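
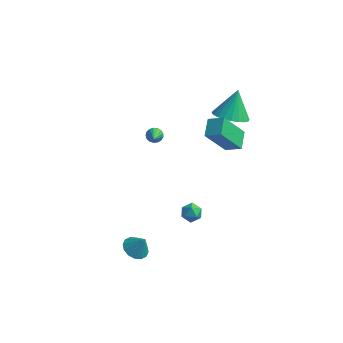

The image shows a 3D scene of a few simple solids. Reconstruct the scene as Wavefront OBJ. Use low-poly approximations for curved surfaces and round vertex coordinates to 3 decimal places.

v -2.057 -3.805 -4.341
v -1.416 -3.55 -4.706
v -1.523 -3.715 -3.339
v -1.628 -3.217 -4.623
v -1.955 -3.041 -4.464
v -2.31 -3.07 -4.273
v -2.596 -3.296 -4.1
v -2.739 -3.658 -3.992
v -2.698 -4.059 -3.977
v -2.486 -4.393 -4.06
v -2.159 -4.568 -4.219
v -1.805 -4.54 -4.41
v -1.518 -4.314 -4.583
v -1.376 -3.952 -4.691
v -4.17 3.978 -2.544
v -3.893 3.793 -2.93
v -3.81 3.002 -1.816
v -3.738 3.939 -2.811
v -3.681 4.094 -2.631
v -3.737 4.223 -2.431
v -3.892 4.295 -2.257
v -4.111 4.295 -2.148
v -4.343 4.222 -2.131
v -4.536 4.094 -2.208
v -4.645 3.939 -2.362
v -4.645 3.793 -2.557
v -4.537 3.689 -2.75
v -4.344 3.652 -2.895
v -4.112 3.69 -2.96
v 0.144 -1.967 -1.554
v 0.759 -1.783 -1.551
v 0.421 -2.897 -1.189
v 1.036 -2.713 -1.186
v 0.621 -2.453 -0.771
v 0.45 -1.878 -0.997
v 0.73 -2.802 -1.743
v 0.559 -2.227 -1.969
v 1.121 -2.299 -1.668
v 1.053 -2.083 -1.067
v 0.127 -2.597 -1.673
v 0.059 -2.381 -1.072
v 0.653 3.259 1.915
v 1.602 2.847 2.144
v 0.707 4.221 3.425
v 1.71 3.182 1.926
v 1.656 3.529 1.707
v 1.45 3.835 1.52
v 1.123 4.053 1.393
v 0.724 4.15 1.345
v 0.314 4.112 1.385
v -0.045 3.944 1.505
v -0.297 3.672 1.687
v -0.405 3.337 1.905
v -0.351 2.99 2.123
v -0.145 2.684 2.311
v 0.182 2.466 2.438
v 0.581 2.369 2.485
v 0.991 2.407 2.446
v 1.35 2.575 2.326
v 1.371 0.573 1.758
v 0.496 -0.271 3.543
v 1.144 1.622 2.142
v 0.268 0.778 3.927
v 2.272 0.602 2.213
v 1.396 -0.242 3.998
v 2.044 1.651 2.597
v 1.169 0.807 4.382
f 2 1 4
f 2 4 3
f 4 1 5
f 4 5 3
f 5 1 6
f 5 6 3
f 6 1 7
f 6 7 3
f 7 1 8
f 7 8 3
f 8 1 9
f 8 9 3
f 9 1 10
f 9 10 3
f 10 1 11
f 10 11 3
f 11 1 12
f 11 12 3
f 12 1 13
f 12 13 3
f 13 1 14
f 13 14 3
f 14 1 2
f 14 2 3
f 16 15 18
f 16 18 17
f 18 15 19
f 18 19 17
f 19 15 20
f 19 20 17
f 20 15 21
f 20 21 17
f 21 15 22
f 21 22 17
f 22 15 23
f 22 23 17
f 23 15 24
f 23 24 17
f 24 15 25
f 24 25 17
f 25 15 26
f 25 26 17
f 26 15 27
f 26 27 17
f 27 15 28
f 27 28 17
f 28 15 29
f 28 29 17
f 29 15 16
f 29 16 17
f 30 41 35
f 30 35 31
f 30 31 37
f 30 37 40
f 30 40 41
f 31 35 39
f 35 41 34
f 41 40 32
f 40 37 36
f 37 31 38
f 33 39 34
f 33 34 32
f 33 32 36
f 33 36 38
f 33 38 39
f 34 39 35
f 32 34 41
f 36 32 40
f 38 36 37
f 39 38 31
f 43 42 45
f 43 45 44
f 45 42 46
f 45 46 44
f 46 42 47
f 46 47 44
f 47 42 48
f 47 48 44
f 48 42 49
f 48 49 44
f 49 42 50
f 49 50 44
f 50 42 51
f 50 51 44
f 51 42 52
f 51 52 44
f 52 42 53
f 52 53 44
f 53 42 54
f 53 54 44
f 54 42 55
f 54 55 44
f 55 42 56
f 55 56 44
f 56 42 57
f 56 57 44
f 57 42 58
f 57 58 44
f 58 42 59
f 58 59 44
f 59 42 43
f 59 43 44
f 61 63 60
f 64 61 60
f 60 63 62
f 62 64 60
f 61 67 63
f 65 61 64
f 65 67 61
f 63 67 62
f 66 64 62
f 62 67 66
f 66 65 64
f 67 65 66



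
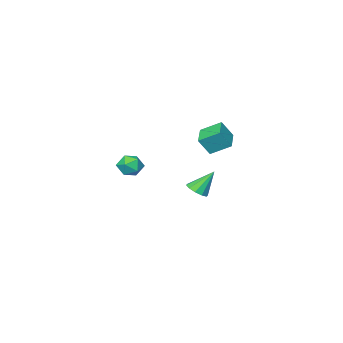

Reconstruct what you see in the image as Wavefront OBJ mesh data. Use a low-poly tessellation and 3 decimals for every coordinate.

v -2.708 -2.609 -0.292
v -2.197 -2.849 0.594
v -3.348 -1.821 0.292
v -2.836 -2.062 1.177
v -1.884 -1.758 -0.537
v -1.372 -1.999 0.348
v -2.523 -0.971 0.046
v -2.012 -1.211 0.932
v -0.305 -0.787 -2.134
v 0.099 -1.067 -1.79
v -0.995 -0.393 -1.006
v 0.214 -0.718 -1.842
v 0.131 -0.396 -2.005
v -0.119 -0.223 -2.217
v -0.44 -0.265 -2.398
v -0.709 -0.507 -2.479
v -0.825 -0.856 -2.427
v -0.741 -1.178 -2.264
v -0.492 -1.351 -2.051
v -0.171 -1.309 -1.87
v 3.788 0.113 0.427
v 4.183 -0.349 0.162
v 3.237 -0.651 0.938
v 3.632 -1.113 0.673
v 3.871 -0.695 1.127
v 4.211 -0.222 0.812
v 3.209 -0.778 0.288
v 3.549 -0.305 -0.027
v 3.824 -0.899 0.076
v 4.233 -0.848 0.595
v 3.187 -0.152 0.505
v 3.596 -0.101 1.024
f 2 4 1
f 5 2 1
f 1 4 3
f 3 5 1
f 2 8 4
f 6 2 5
f 6 8 2
f 4 8 3
f 7 5 3
f 3 8 7
f 7 6 5
f 8 6 7
f 10 9 12
f 10 12 11
f 12 9 13
f 12 13 11
f 13 9 14
f 13 14 11
f 14 9 15
f 14 15 11
f 15 9 16
f 15 16 11
f 16 9 17
f 16 17 11
f 17 9 18
f 17 18 11
f 18 9 19
f 18 19 11
f 19 9 20
f 19 20 11
f 20 9 10
f 20 10 11
f 21 32 26
f 21 26 22
f 21 22 28
f 21 28 31
f 21 31 32
f 22 26 30
f 26 32 25
f 32 31 23
f 31 28 27
f 28 22 29
f 24 30 25
f 24 25 23
f 24 23 27
f 24 27 29
f 24 29 30
f 25 30 26
f 23 25 32
f 27 23 31
f 29 27 28
f 30 29 22



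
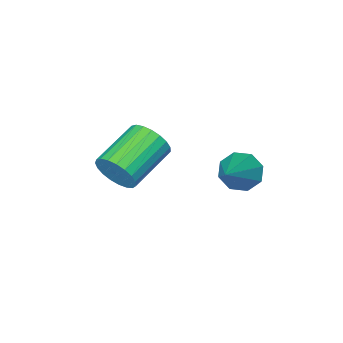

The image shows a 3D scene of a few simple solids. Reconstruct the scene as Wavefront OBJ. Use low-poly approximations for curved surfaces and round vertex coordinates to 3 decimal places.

v 0.031 2.121 0.864
v 0.469 1.756 0.62
v 1.069 2.839 1.656
v 0.394 2.148 0.363
v 0.106 2.524 0.399
v -0.225 2.664 0.708
v -0.407 2.485 1.109
v -0.333 2.094 1.366
v -0.045 1.718 1.33
v 0.287 1.578 1.021
v 2.176 -0.442 0.113
v 2.456 -0.696 0.666
v 1.064 -1.112 1.18
v 0.784 -0.858 0.627
v 2.405 -0.433 0.743
v 1.014 -0.849 1.256
v 2.315 -0.172 0.71
v 0.924 -0.587 1.224
v 2.201 0.043 0.574
v 0.81 -0.372 1.088
v 2.082 0.174 0.359
v 0.691 -0.242 0.872
v 1.98 0.198 0.101
v 0.589 -0.217 0.614
v 1.911 0.112 -0.155
v 0.52 -0.304 0.359
v 1.888 -0.07 -0.364
v 0.497 -0.486 0.149
v 1.915 -0.317 -0.491
v 0.524 -0.732 0.022
v 1.987 -0.585 -0.514
v 0.596 -1.001 -0
v 2.091 -0.829 -0.428
v 0.7 -1.244 0.086
v 2.21 -1.005 -0.248
v 0.819 -1.421 0.265
v 2.323 -1.085 -0.006
v 0.932 -1.5 0.507
v 2.411 -1.053 0.257
v 1.02 -1.469 0.77
v 2.458 -0.916 0.494
v 1.067 -1.331 1.008
f 2 1 4
f 2 4 3
f 4 1 5
f 4 5 3
f 5 1 6
f 5 6 3
f 6 1 7
f 6 7 3
f 7 1 8
f 7 8 3
f 8 1 9
f 8 9 3
f 9 1 10
f 9 10 3
f 10 1 2
f 10 2 3
f 12 11 15
f 12 15 13
f 13 15 16
f 13 16 14
f 15 11 17
f 15 17 16
f 16 17 18
f 16 18 14
f 17 11 19
f 17 19 18
f 18 19 20
f 18 20 14
f 19 11 21
f 19 21 20
f 20 21 22
f 20 22 14
f 21 11 23
f 21 23 22
f 22 23 24
f 22 24 14
f 23 11 25
f 23 25 24
f 24 25 26
f 24 26 14
f 25 11 27
f 25 27 26
f 26 27 28
f 26 28 14
f 27 11 29
f 27 29 28
f 28 29 30
f 28 30 14
f 29 11 31
f 29 31 30
f 30 31 32
f 30 32 14
f 31 11 33
f 31 33 32
f 32 33 34
f 32 34 14
f 33 11 35
f 33 35 34
f 34 35 36
f 34 36 14
f 35 11 37
f 35 37 36
f 36 37 38
f 36 38 14
f 37 11 39
f 37 39 38
f 38 39 40
f 38 40 14
f 39 11 41
f 39 41 40
f 40 41 42
f 40 42 14
f 41 11 12
f 41 12 42
f 42 12 13
f 42 13 14



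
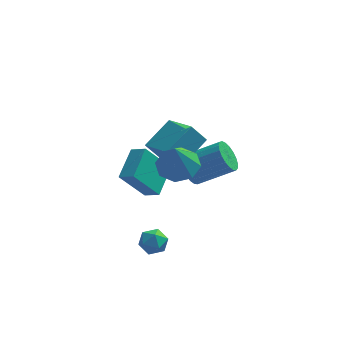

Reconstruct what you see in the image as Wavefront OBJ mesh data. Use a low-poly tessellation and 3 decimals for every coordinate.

v 1.25 2.543 -1.437
v 1.704 2.376 -2.183
v 3.485 2.43 -1.11
v 3.03 2.597 -0.363
v 1.692 2.746 -2.182
v 3.473 2.8 -1.108
v 1.604 3.081 -2.051
v 3.385 3.134 -0.978
v 1.454 3.323 -1.814
v 3.235 3.376 -0.741
v 1.269 3.43 -1.513
v 3.05 3.483 -0.439
v 1.08 3.384 -1.197
v 2.861 3.437 -0.124
v 0.921 3.192 -0.924
v 2.702 3.246 0.15
v 0.819 2.888 -0.739
v 2.599 2.942 0.335
v 0.791 2.525 -0.674
v 2.572 2.578 0.399
v 0.842 2.165 -0.742
v 2.623 2.218 0.332
v 0.964 1.87 -0.929
v 2.745 1.923 0.144
v 1.135 1.692 -1.205
v 2.916 1.745 -0.131
v 1.326 1.661 -1.52
v 3.107 1.714 -0.447
v 1.504 1.782 -1.821
v 3.285 1.835 -0.748
v 1.638 2.035 -2.056
v 3.419 2.089 -0.982
v -0.372 -1.758 -2.566
v 0.353 -1.877 -2.699
v -0.493 -2.903 -2.201
v 0.232 -3.022 -2.334
v 0.024 -2.578 -1.772
v 0.099 -1.87 -1.997
v -0.239 -2.91 -2.903
v -0.164 -2.202 -3.128
v 0.435 -2.589 -2.907
v 0.597 -2.384 -2.208
v -0.737 -2.396 -2.692
v -0.575 -2.191 -1.993
v 1.016 -2.062 2.737
v 1.792 -1.477 3.047
v 0.904 -2.818 4.443
v 1.098 -1.134 3.153
v 0.357 -1.335 3.016
v 0.001 -1.962 2.715
v 0.24 -2.647 2.427
v 0.934 -2.989 2.32
v 1.675 -2.788 2.458
v 2.031 -2.162 2.759
v -1.96 1.269 -1.097
v -1.251 0.891 -0.691
v -1.525 2.851 -0.381
v -0.816 2.473 0.025
v -0.804 1.687 -2.725
v -0.095 1.309 -2.319
v -0.369 3.269 -2.009
v 0.34 2.891 -1.603
v -0.768 1.716 0.896
v 0.346 0.32 1.603
v 0.248 2.96 1.752
v 1.362 1.564 2.458
v -0.062 1.796 -0.058
v 1.052 0.4 0.648
v 0.954 3.04 0.797
v 2.068 1.644 1.504
f 2 1 5
f 2 5 3
f 3 5 6
f 3 6 4
f 5 1 7
f 5 7 6
f 6 7 8
f 6 8 4
f 7 1 9
f 7 9 8
f 8 9 10
f 8 10 4
f 9 1 11
f 9 11 10
f 10 11 12
f 10 12 4
f 11 1 13
f 11 13 12
f 12 13 14
f 12 14 4
f 13 1 15
f 13 15 14
f 14 15 16
f 14 16 4
f 15 1 17
f 15 17 16
f 16 17 18
f 16 18 4
f 17 1 19
f 17 19 18
f 18 19 20
f 18 20 4
f 19 1 21
f 19 21 20
f 20 21 22
f 20 22 4
f 21 1 23
f 21 23 22
f 22 23 24
f 22 24 4
f 23 1 25
f 23 25 24
f 24 25 26
f 24 26 4
f 25 1 27
f 25 27 26
f 26 27 28
f 26 28 4
f 27 1 29
f 27 29 28
f 28 29 30
f 28 30 4
f 29 1 31
f 29 31 30
f 30 31 32
f 30 32 4
f 31 1 2
f 31 2 32
f 32 2 3
f 32 3 4
f 33 44 38
f 33 38 34
f 33 34 40
f 33 40 43
f 33 43 44
f 34 38 42
f 38 44 37
f 44 43 35
f 43 40 39
f 40 34 41
f 36 42 37
f 36 37 35
f 36 35 39
f 36 39 41
f 36 41 42
f 37 42 38
f 35 37 44
f 39 35 43
f 41 39 40
f 42 41 34
f 46 45 48
f 46 48 47
f 48 45 49
f 48 49 47
f 49 45 50
f 49 50 47
f 50 45 51
f 50 51 47
f 51 45 52
f 51 52 47
f 52 45 53
f 52 53 47
f 53 45 54
f 53 54 47
f 54 45 46
f 54 46 47
f 56 58 55
f 59 56 55
f 55 58 57
f 57 59 55
f 56 62 58
f 60 56 59
f 60 62 56
f 58 62 57
f 61 59 57
f 57 62 61
f 61 60 59
f 62 60 61
f 64 66 63
f 67 64 63
f 63 66 65
f 65 67 63
f 64 70 66
f 68 64 67
f 68 70 64
f 66 70 65
f 69 67 65
f 65 70 69
f 69 68 67
f 70 68 69



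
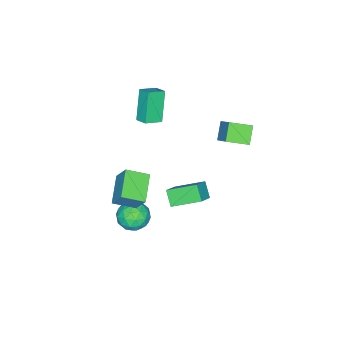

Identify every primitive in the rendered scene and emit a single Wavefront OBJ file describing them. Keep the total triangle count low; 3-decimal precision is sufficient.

v 1.459 -0.823 -2.85
v 2.057 -0.242 -2.319
v 2.723 -1.658 -3.361
v 3.321 -1.077 -2.83
v 2.707 -1.702 -2.374
v 1.925 -1.187 -2.058
v 2.855 -0.713 -3.622
v 2.073 -0.198 -3.306
v 2.919 -0.174 -2.796
v 2.828 -0.786 -2.025
v 1.952 -1.114 -3.655
v 1.861 -1.726 -2.884
v 1.647 -0.46 -2.539
v 3.133 -1.44 -3.141
v 2.772 -1.808 -2.872
v 3.124 -1.467 -2.56
v 1.57 -1.015 -2.386
v 1.921 -0.673 -2.074
v 2.303 -1.531 -2.106
v 2.859 -1.227 -3.606
v 3.21 -0.885 -3.294
v 1.656 -0.433 -3.12
v 2.008 -0.092 -2.808
v 2.477 -0.369 -3.574
v 2.505 -0.078 -2.508
v 3.249 -0.569 -2.809
v 2.974 -0.355 -3.274
v 2.515 -0.052 -3.088
v 2.452 -0.437 -2.054
v 3.195 -0.928 -2.355
v 2.834 -1.295 -2.087
v 2.375 -0.992 -1.901
v 2.959 -0.397 -2.335
v 1.585 -0.972 -3.325
v 2.328 -1.463 -3.626
v 2.405 -0.908 -3.779
v 1.946 -0.605 -3.593
v 1.531 -1.331 -2.871
v 2.275 -1.822 -3.172
v 2.265 -1.848 -2.592
v 1.806 -1.545 -2.406
v 1.821 -1.503 -3.345
v 1.959 1.429 0.99
v 1.252 2.844 1.715
v 2.391 2.007 0.283
v 1.684 3.422 1.008
v 2.936 1.558 1.692
v 2.229 2.973 2.417
v 3.368 2.136 0.985
v 2.661 3.551 1.71
v 3.131 -1.448 1.247
v 3.333 -0.692 2.492
v 2.398 -0.441 0.754
v 2.601 0.315 1.999
v 4.559 -0.735 0.581
v 4.762 0.021 1.826
v 3.827 0.272 0.088
v 4.029 1.028 1.333
v -2.519 1.157 0.962
v -3.339 0.834 1.776
v -3.29 2.175 0.589
v -4.11 1.852 1.404
v -1.75 2.168 2.136
v -2.57 1.845 2.951
v -2.521 3.186 1.764
v -3.341 2.863 2.578
v -0.864 -2.732 4.72
v -0.637 -2.001 5.041
v -1.765 -2.281 4.331
v -1.538 -1.55 4.653
v 0.078 -2.29 3.047
v 0.305 -1.559 3.369
v -0.823 -1.839 2.659
v -0.596 -1.108 2.98
f 1 38 17
f 38 12 41
f 17 41 6
f 38 41 17
f 1 17 13
f 17 6 18
f 13 18 2
f 17 18 13
f 1 13 22
f 13 2 23
f 22 23 8
f 13 23 22
f 1 22 34
f 22 8 37
f 34 37 11
f 22 37 34
f 1 34 38
f 34 11 42
f 38 42 12
f 34 42 38
f 2 18 29
f 18 6 32
f 29 32 10
f 18 32 29
f 6 41 19
f 41 12 40
f 19 40 5
f 41 40 19
f 12 42 39
f 42 11 35
f 39 35 3
f 42 35 39
f 11 37 36
f 37 8 24
f 36 24 7
f 37 24 36
f 8 23 28
f 23 2 25
f 28 25 9
f 23 25 28
f 4 30 16
f 30 10 31
f 16 31 5
f 30 31 16
f 4 16 14
f 16 5 15
f 14 15 3
f 16 15 14
f 4 14 21
f 14 3 20
f 21 20 7
f 14 20 21
f 4 21 26
f 21 7 27
f 26 27 9
f 21 27 26
f 4 26 30
f 26 9 33
f 30 33 10
f 26 33 30
f 5 31 19
f 31 10 32
f 19 32 6
f 31 32 19
f 3 15 39
f 15 5 40
f 39 40 12
f 15 40 39
f 7 20 36
f 20 3 35
f 36 35 11
f 20 35 36
f 9 27 28
f 27 7 24
f 28 24 8
f 27 24 28
f 10 33 29
f 33 9 25
f 29 25 2
f 33 25 29
f 44 46 43
f 47 44 43
f 43 46 45
f 45 47 43
f 44 50 46
f 48 44 47
f 48 50 44
f 46 50 45
f 49 47 45
f 45 50 49
f 49 48 47
f 50 48 49
f 52 54 51
f 55 52 51
f 51 54 53
f 53 55 51
f 52 58 54
f 56 52 55
f 56 58 52
f 54 58 53
f 57 55 53
f 53 58 57
f 57 56 55
f 58 56 57
f 60 62 59
f 63 60 59
f 59 62 61
f 61 63 59
f 60 66 62
f 64 60 63
f 64 66 60
f 62 66 61
f 65 63 61
f 61 66 65
f 65 64 63
f 66 64 65
f 68 70 67
f 71 68 67
f 67 70 69
f 69 71 67
f 68 74 70
f 72 68 71
f 72 74 68
f 70 74 69
f 73 71 69
f 69 74 73
f 73 72 71
f 74 72 73



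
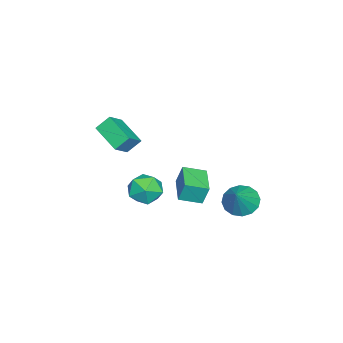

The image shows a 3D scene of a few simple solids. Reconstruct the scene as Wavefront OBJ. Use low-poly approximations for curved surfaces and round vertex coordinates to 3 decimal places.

v 1.024 3.32 -3.152
v 1.806 3.081 -3.858
v 2.316 3.4 -1.748
v 1.774 3.639 -3.861
v 1.541 4.112 -3.673
v 1.17 4.372 -3.347
v 0.759 4.35 -2.968
v 0.42 4.052 -2.638
v 0.242 3.558 -2.447
v 0.274 3 -2.444
v 0.507 2.528 -2.631
v 0.879 2.267 -2.958
v 1.289 2.289 -3.337
v 1.629 2.587 -3.666
v 1.361 -0.348 -2.144
v 1.315 0.028 -0.921
v 0.82 0.87 -2.538
v 0.773 1.246 -1.316
v 3.147 0.394 -2.304
v 3.1 0.77 -1.082
v 2.605 1.612 -2.699
v 2.559 1.988 -1.476
v 1.517 -2.291 0.833
v 0.477 -3.821 1.592
v 2.563 -2.598 1.646
v 1.523 -4.128 2.405
v 1.937 -2.972 0.035
v 0.897 -4.502 0.794
v 2.983 -3.279 0.848
v 1.943 -4.809 1.607
v 2.014 -0.863 -2.777
v 2.776 -1.621 -2.323
v 0.944 -2.299 -3.377
v 1.706 -3.057 -2.923
v 1.055 -2.391 -2.219
v 1.717 -1.504 -1.848
v 2.003 -2.416 -3.852
v 2.665 -1.529 -3.481
v 2.77 -2.581 -2.987
v 2.183 -2.566 -1.978
v 1.537 -1.354 -3.722
v 0.95 -1.339 -2.713
f 2 1 4
f 2 4 3
f 4 1 5
f 4 5 3
f 5 1 6
f 5 6 3
f 6 1 7
f 6 7 3
f 7 1 8
f 7 8 3
f 8 1 9
f 8 9 3
f 9 1 10
f 9 10 3
f 10 1 11
f 10 11 3
f 11 1 12
f 11 12 3
f 12 1 13
f 12 13 3
f 13 1 14
f 13 14 3
f 14 1 2
f 14 2 3
f 16 18 15
f 19 16 15
f 15 18 17
f 17 19 15
f 16 22 18
f 20 16 19
f 20 22 16
f 18 22 17
f 21 19 17
f 17 22 21
f 21 20 19
f 22 20 21
f 24 26 23
f 27 24 23
f 23 26 25
f 25 27 23
f 24 30 26
f 28 24 27
f 28 30 24
f 26 30 25
f 29 27 25
f 25 30 29
f 29 28 27
f 30 28 29
f 31 42 36
f 31 36 32
f 31 32 38
f 31 38 41
f 31 41 42
f 32 36 40
f 36 42 35
f 42 41 33
f 41 38 37
f 38 32 39
f 34 40 35
f 34 35 33
f 34 33 37
f 34 37 39
f 34 39 40
f 35 40 36
f 33 35 42
f 37 33 41
f 39 37 38
f 40 39 32



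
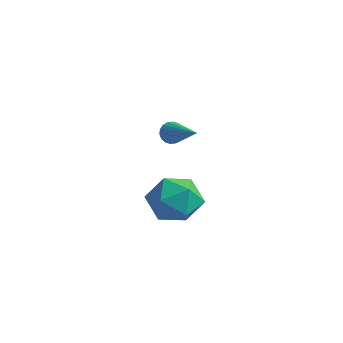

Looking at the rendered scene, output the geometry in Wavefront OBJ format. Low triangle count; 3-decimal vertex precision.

v -4.118 3.222 1.271
v -3.848 3.472 0.81
v -2.242 2.778 2.129
v -3.877 3.673 0.977
v -3.953 3.784 1.202
v -4.062 3.784 1.441
v -4.183 3.673 1.646
v -4.29 3.472 1.777
v -4.363 3.222 1.808
v -4.388 2.972 1.732
v -4.359 2.771 1.565
v -4.283 2.66 1.34
v -4.173 2.66 1.101
v -4.053 2.771 0.896
v -3.946 2.972 0.765
v -3.873 3.222 0.734
v 0.957 -0.936 2.194
v 1.851 -1.102 1.381
v 0.089 -2.598 1.579
v 0.983 -2.764 0.766
v 1.213 -2.878 1.959
v 1.75 -1.851 2.339
v 0.19 -1.849 0.621
v 0.727 -0.822 1.001
v 1.377 -1.667 0.409
v 2.01 -2.303 1.236
v -0.07 -1.397 1.724
v 0.563 -2.033 2.551
f 2 1 4
f 2 4 3
f 4 1 5
f 4 5 3
f 5 1 6
f 5 6 3
f 6 1 7
f 6 7 3
f 7 1 8
f 7 8 3
f 8 1 9
f 8 9 3
f 9 1 10
f 9 10 3
f 10 1 11
f 10 11 3
f 11 1 12
f 11 12 3
f 12 1 13
f 12 13 3
f 13 1 14
f 13 14 3
f 14 1 15
f 14 15 3
f 15 1 16
f 15 16 3
f 16 1 2
f 16 2 3
f 17 28 22
f 17 22 18
f 17 18 24
f 17 24 27
f 17 27 28
f 18 22 26
f 22 28 21
f 28 27 19
f 27 24 23
f 24 18 25
f 20 26 21
f 20 21 19
f 20 19 23
f 20 23 25
f 20 25 26
f 21 26 22
f 19 21 28
f 23 19 27
f 25 23 24
f 26 25 18



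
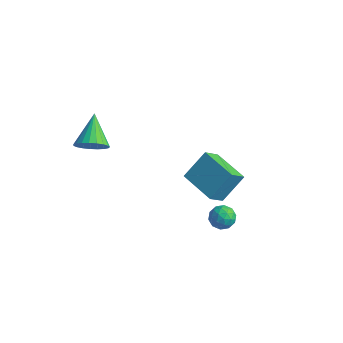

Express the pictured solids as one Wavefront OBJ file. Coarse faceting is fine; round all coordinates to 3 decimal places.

v -0.652 -4.095 2.194
v -0.154 -3.586 1.901
v -1.368 -2.905 3.046
v -0.392 -3.576 1.687
v -0.675 -3.657 1.561
v -0.954 -3.813 1.545
v -1.181 -4.018 1.64
v -1.316 -4.236 1.831
v -1.336 -4.43 2.085
v -1.238 -4.566 2.358
v -1.039 -4.621 2.602
v -0.772 -4.585 2.776
v -0.485 -4.464 2.849
v -0.226 -4.279 2.809
v -0.041 -4.063 2.662
v 0.038 -3.852 2.435
v -0.002 -3.683 2.165
v 1.052 1.234 -3.979
v 0.918 0.417 -3.152
v 1.466 2.299 -2.86
v 1.332 1.483 -2.033
v 2.788 0.757 -4.167
v 2.654 -0.059 -3.34
v 3.202 1.823 -3.048
v 3.068 1.006 -2.221
v 3.578 -0.71 -2.637
v 4.133 -0.508 -2.886
v 3.847 -1.692 -2.834
v 4.402 -1.49 -3.083
v 4.295 -1.437 -2.453
v 4.128 -0.83 -2.331
v 3.852 -1.37 -3.389
v 3.685 -0.763 -3.267
v 4.303 -0.916 -3.35
v 4.576 -0.957 -2.772
v 3.404 -1.243 -2.948
v 3.677 -1.284 -2.37
v 3.832 -0.522 -2.744
v 4.148 -1.678 -2.976
v 4.085 -1.646 -2.606
v 4.412 -1.527 -2.752
v 3.829 -0.712 -2.418
v 4.156 -0.593 -2.564
v 4.25 -1.139 -2.31
v 3.824 -1.607 -3.156
v 4.151 -1.488 -3.302
v 3.568 -0.673 -2.968
v 3.895 -0.554 -3.114
v 3.73 -1.061 -3.41
v 4.258 -0.644 -3.163
v 4.416 -1.221 -3.279
v 4.092 -1.151 -3.459
v 3.995 -0.794 -3.387
v 4.419 -0.668 -2.823
v 4.577 -1.245 -2.939
v 4.514 -1.214 -2.569
v 4.416 -0.857 -2.497
v 4.518 -0.908 -3.096
v 3.403 -0.955 -2.781
v 3.561 -1.532 -2.897
v 3.564 -1.343 -3.223
v 3.466 -0.986 -3.151
v 3.564 -0.979 -2.441
v 3.722 -1.556 -2.557
v 3.985 -1.406 -2.333
v 3.888 -1.049 -2.261
v 3.462 -1.292 -2.624
f 2 1 4
f 2 4 3
f 4 1 5
f 4 5 3
f 5 1 6
f 5 6 3
f 6 1 7
f 6 7 3
f 7 1 8
f 7 8 3
f 8 1 9
f 8 9 3
f 9 1 10
f 9 10 3
f 10 1 11
f 10 11 3
f 11 1 12
f 11 12 3
f 12 1 13
f 12 13 3
f 13 1 14
f 13 14 3
f 14 1 15
f 14 15 3
f 15 1 16
f 15 16 3
f 16 1 17
f 16 17 3
f 17 1 2
f 17 2 3
f 19 21 18
f 22 19 18
f 18 21 20
f 20 22 18
f 19 25 21
f 23 19 22
f 23 25 19
f 21 25 20
f 24 22 20
f 20 25 24
f 24 23 22
f 25 23 24
f 26 63 42
f 63 37 66
f 42 66 31
f 63 66 42
f 26 42 38
f 42 31 43
f 38 43 27
f 42 43 38
f 26 38 47
f 38 27 48
f 47 48 33
f 38 48 47
f 26 47 59
f 47 33 62
f 59 62 36
f 47 62 59
f 26 59 63
f 59 36 67
f 63 67 37
f 59 67 63
f 27 43 54
f 43 31 57
f 54 57 35
f 43 57 54
f 31 66 44
f 66 37 65
f 44 65 30
f 66 65 44
f 37 67 64
f 67 36 60
f 64 60 28
f 67 60 64
f 36 62 61
f 62 33 49
f 61 49 32
f 62 49 61
f 33 48 53
f 48 27 50
f 53 50 34
f 48 50 53
f 29 55 41
f 55 35 56
f 41 56 30
f 55 56 41
f 29 41 39
f 41 30 40
f 39 40 28
f 41 40 39
f 29 39 46
f 39 28 45
f 46 45 32
f 39 45 46
f 29 46 51
f 46 32 52
f 51 52 34
f 46 52 51
f 29 51 55
f 51 34 58
f 55 58 35
f 51 58 55
f 30 56 44
f 56 35 57
f 44 57 31
f 56 57 44
f 28 40 64
f 40 30 65
f 64 65 37
f 40 65 64
f 32 45 61
f 45 28 60
f 61 60 36
f 45 60 61
f 34 52 53
f 52 32 49
f 53 49 33
f 52 49 53
f 35 58 54
f 58 34 50
f 54 50 27
f 58 50 54



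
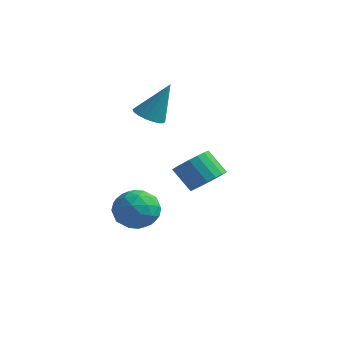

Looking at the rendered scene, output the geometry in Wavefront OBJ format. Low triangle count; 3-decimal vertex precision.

v -4.352 2.726 2.973
v -3.764 3.142 2.604
v -3.648 3.394 4.847
v -4.033 3.381 2.62
v -4.365 3.49 2.706
v -4.695 3.448 2.845
v -4.957 3.263 3.009
v -5.099 2.972 3.167
v -5.094 2.632 3.286
v -4.941 2.31 3.343
v -4.672 2.071 3.327
v -4.339 1.962 3.241
v -4.009 2.004 3.102
v -3.747 2.189 2.937
v -3.605 2.48 2.78
v -3.611 2.82 2.661
v 1.397 -1.03 1.853
v 2.005 -0.648 2.413
v 1.091 -0.648 3.406
v 0.483 -1.03 2.847
v 1.822 -0.327 2.245
v 0.909 -0.328 3.239
v 1.556 -0.146 2
v 0.642 -0.146 2.994
v 1.258 -0.139 1.726
v 0.344 -0.14 2.719
v 0.987 -0.309 1.477
v 0.073 -0.31 2.471
v 0.798 -0.622 1.303
v -0.116 -0.623 2.296
v 0.727 -1.015 1.237
v -0.187 -1.016 2.231
v 0.789 -1.412 1.294
v -0.125 -1.412 2.287
v 0.971 -1.732 1.461
v 0.058 -1.733 2.455
v 1.238 -1.914 1.706
v 0.324 -1.914 2.7
v 1.536 -1.92 1.981
v 0.622 -1.921 2.974
v 1.807 -1.75 2.229
v 0.893 -1.751 3.223
v 1.996 -1.437 2.404
v 1.082 -1.438 3.397
v 2.067 -1.044 2.469
v 1.153 -1.045 3.463
v -3.676 0.523 -1.552
v -2.64 0.823 -1.166
v -3.18 -1.263 -1.494
v -2.144 -0.963 -1.108
v -3.065 -0.829 -0.439
v -3.371 0.275 -0.475
v -2.449 -0.715 -2.185
v -2.755 0.389 -2.221
v -1.881 0.058 -1.558
v -2.262 -0.012 -0.479
v -3.558 -0.428 -2.181
v -3.939 -0.498 -1.102
v -3.202 0.83 -1.364
v -2.618 -1.27 -1.296
v -3.16 -1.191 -0.903
v -2.55 -1.015 -0.676
v -3.631 0.507 -0.958
v -3.022 0.684 -0.731
v -3.272 -0.287 -0.304
v -2.798 -1.124 -1.929
v -2.189 -0.947 -1.702
v -3.27 0.575 -1.984
v -2.66 0.751 -1.757
v -2.548 -0.153 -2.356
v -2.146 0.557 -1.367
v -1.855 -0.493 -1.334
v -2.034 -0.347 -1.966
v -2.214 0.302 -1.987
v -2.37 0.515 -0.733
v -2.078 -0.535 -0.699
v -2.62 -0.456 -0.306
v -2.8 0.193 -0.327
v -1.924 0.066 -0.963
v -3.742 0.095 -1.961
v -3.45 -0.955 -1.927
v -3.02 -0.633 -2.333
v -3.2 0.016 -2.354
v -3.965 0.053 -1.326
v -3.674 -0.997 -1.293
v -3.606 -0.742 -0.673
v -3.786 -0.093 -0.694
v -3.896 -0.506 -1.697
f 2 1 4
f 2 4 3
f 4 1 5
f 4 5 3
f 5 1 6
f 5 6 3
f 6 1 7
f 6 7 3
f 7 1 8
f 7 8 3
f 8 1 9
f 8 9 3
f 9 1 10
f 9 10 3
f 10 1 11
f 10 11 3
f 11 1 12
f 11 12 3
f 12 1 13
f 12 13 3
f 13 1 14
f 13 14 3
f 14 1 15
f 14 15 3
f 15 1 16
f 15 16 3
f 16 1 2
f 16 2 3
f 18 17 21
f 18 21 19
f 19 21 22
f 19 22 20
f 21 17 23
f 21 23 22
f 22 23 24
f 22 24 20
f 23 17 25
f 23 25 24
f 24 25 26
f 24 26 20
f 25 17 27
f 25 27 26
f 26 27 28
f 26 28 20
f 27 17 29
f 27 29 28
f 28 29 30
f 28 30 20
f 29 17 31
f 29 31 30
f 30 31 32
f 30 32 20
f 31 17 33
f 31 33 32
f 32 33 34
f 32 34 20
f 33 17 35
f 33 35 34
f 34 35 36
f 34 36 20
f 35 17 37
f 35 37 36
f 36 37 38
f 36 38 20
f 37 17 39
f 37 39 38
f 38 39 40
f 38 40 20
f 39 17 41
f 39 41 40
f 40 41 42
f 40 42 20
f 41 17 43
f 41 43 42
f 42 43 44
f 42 44 20
f 43 17 45
f 43 45 44
f 44 45 46
f 44 46 20
f 45 17 18
f 45 18 46
f 46 18 19
f 46 19 20
f 47 84 63
f 84 58 87
f 63 87 52
f 84 87 63
f 47 63 59
f 63 52 64
f 59 64 48
f 63 64 59
f 47 59 68
f 59 48 69
f 68 69 54
f 59 69 68
f 47 68 80
f 68 54 83
f 80 83 57
f 68 83 80
f 47 80 84
f 80 57 88
f 84 88 58
f 80 88 84
f 48 64 75
f 64 52 78
f 75 78 56
f 64 78 75
f 52 87 65
f 87 58 86
f 65 86 51
f 87 86 65
f 58 88 85
f 88 57 81
f 85 81 49
f 88 81 85
f 57 83 82
f 83 54 70
f 82 70 53
f 83 70 82
f 54 69 74
f 69 48 71
f 74 71 55
f 69 71 74
f 50 76 62
f 76 56 77
f 62 77 51
f 76 77 62
f 50 62 60
f 62 51 61
f 60 61 49
f 62 61 60
f 50 60 67
f 60 49 66
f 67 66 53
f 60 66 67
f 50 67 72
f 67 53 73
f 72 73 55
f 67 73 72
f 50 72 76
f 72 55 79
f 76 79 56
f 72 79 76
f 51 77 65
f 77 56 78
f 65 78 52
f 77 78 65
f 49 61 85
f 61 51 86
f 85 86 58
f 61 86 85
f 53 66 82
f 66 49 81
f 82 81 57
f 66 81 82
f 55 73 74
f 73 53 70
f 74 70 54
f 73 70 74
f 56 79 75
f 79 55 71
f 75 71 48
f 79 71 75



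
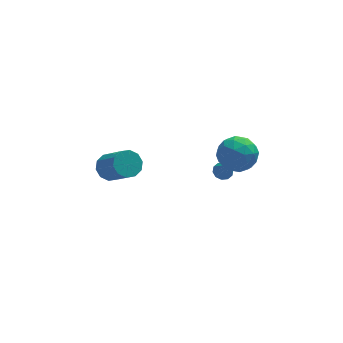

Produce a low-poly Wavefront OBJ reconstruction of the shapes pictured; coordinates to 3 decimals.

v 1.741 3.878 -3.051
v 2.17 3.662 -3.274
v 1.939 2.862 -1.689
v 2.268 3.919 -3.096
v 2.164 4.161 -2.901
v 1.899 4.294 -2.763
v 1.573 4.269 -2.734
v 1.312 4.094 -2.827
v 1.215 3.837 -3.005
v 1.318 3.596 -3.2
v 1.583 3.462 -3.338
v 1.909 3.487 -3.367
v 1.824 2.5 -0.459
v 2.65 2.459 0.241
v 1.29 0.921 0.079
v 2.116 0.88 0.779
v 1.305 1.58 0.939
v 1.636 2.556 0.606
v 2.304 0.824 -0.286
v 2.635 1.8 -0.619
v 2.947 1.423 0.347
v 2.329 1.89 1.104
v 1.611 1.49 -0.784
v 0.993 1.957 -0.027
v 2.284 2.618 -0.156
v 1.656 0.762 0.476
v 1.179 1.173 0.57
v 1.665 1.149 0.981
v 1.688 2.675 0.059
v 2.173 2.651 0.47
v 1.383 2.134 0.88
v 1.767 0.729 -0.15
v 2.252 0.705 0.261
v 2.275 2.231 -0.661
v 2.761 2.207 -0.25
v 2.557 1.246 -0.56
v 2.944 1.985 0.317
v 2.63 1.057 0.634
v 2.741 1.024 0.008
v 2.935 1.598 -0.188
v 2.581 2.26 0.762
v 2.267 1.331 1.079
v 1.79 1.743 1.173
v 1.985 2.317 0.977
v 2.755 1.651 0.825
v 1.673 2.049 -0.759
v 1.359 1.12 -0.442
v 1.955 1.063 -0.657
v 2.15 1.637 -0.853
v 1.31 2.323 -0.314
v 0.996 1.395 0.003
v 1.005 1.782 0.508
v 1.199 2.356 0.312
v 1.185 1.729 -0.505
v -4.268 0.548 1.143
v -4.003 0.119 0.575
v -3.347 -1.057 1.769
v -3.612 -0.628 2.337
v -3.667 0.426 0.693
v -3.012 -0.75 1.887
v -3.562 0.78 0.984
v -2.906 -0.397 2.178
v -3.726 1.045 1.335
v -3.07 -0.131 2.529
v -4.097 1.121 1.613
v -3.441 -0.056 2.807
v -4.533 0.977 1.711
v -3.877 -0.199 2.905
v -4.868 0.67 1.593
v -4.213 -0.506 2.787
v -4.974 0.317 1.302
v -4.318 -0.86 2.496
v -4.81 0.051 0.951
v -4.154 -1.125 2.145
v -4.439 -0.024 0.673
v -3.783 -1.201 1.867
f 2 1 4
f 2 4 3
f 4 1 5
f 4 5 3
f 5 1 6
f 5 6 3
f 6 1 7
f 6 7 3
f 7 1 8
f 7 8 3
f 8 1 9
f 8 9 3
f 9 1 10
f 9 10 3
f 10 1 11
f 10 11 3
f 11 1 12
f 11 12 3
f 12 1 2
f 12 2 3
f 13 50 29
f 50 24 53
f 29 53 18
f 50 53 29
f 13 29 25
f 29 18 30
f 25 30 14
f 29 30 25
f 13 25 34
f 25 14 35
f 34 35 20
f 25 35 34
f 13 34 46
f 34 20 49
f 46 49 23
f 34 49 46
f 13 46 50
f 46 23 54
f 50 54 24
f 46 54 50
f 14 30 41
f 30 18 44
f 41 44 22
f 30 44 41
f 18 53 31
f 53 24 52
f 31 52 17
f 53 52 31
f 24 54 51
f 54 23 47
f 51 47 15
f 54 47 51
f 23 49 48
f 49 20 36
f 48 36 19
f 49 36 48
f 20 35 40
f 35 14 37
f 40 37 21
f 35 37 40
f 16 42 28
f 42 22 43
f 28 43 17
f 42 43 28
f 16 28 26
f 28 17 27
f 26 27 15
f 28 27 26
f 16 26 33
f 26 15 32
f 33 32 19
f 26 32 33
f 16 33 38
f 33 19 39
f 38 39 21
f 33 39 38
f 16 38 42
f 38 21 45
f 42 45 22
f 38 45 42
f 17 43 31
f 43 22 44
f 31 44 18
f 43 44 31
f 15 27 51
f 27 17 52
f 51 52 24
f 27 52 51
f 19 32 48
f 32 15 47
f 48 47 23
f 32 47 48
f 21 39 40
f 39 19 36
f 40 36 20
f 39 36 40
f 22 45 41
f 45 21 37
f 41 37 14
f 45 37 41
f 56 55 59
f 56 59 57
f 57 59 60
f 57 60 58
f 59 55 61
f 59 61 60
f 60 61 62
f 60 62 58
f 61 55 63
f 61 63 62
f 62 63 64
f 62 64 58
f 63 55 65
f 63 65 64
f 64 65 66
f 64 66 58
f 65 55 67
f 65 67 66
f 66 67 68
f 66 68 58
f 67 55 69
f 67 69 68
f 68 69 70
f 68 70 58
f 69 55 71
f 69 71 70
f 70 71 72
f 70 72 58
f 71 55 73
f 71 73 72
f 72 73 74
f 72 74 58
f 73 55 75
f 73 75 74
f 74 75 76
f 74 76 58
f 75 55 56
f 75 56 76
f 76 56 57
f 76 57 58



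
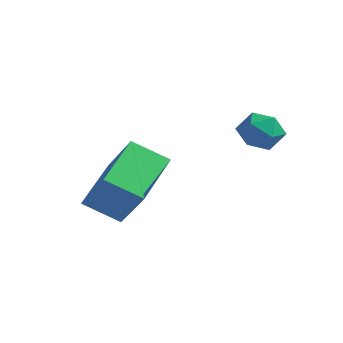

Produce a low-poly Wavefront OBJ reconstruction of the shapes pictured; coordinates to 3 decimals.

v -0.298 -3.761 0.574
v -0.935 -2.023 1.522
v 0.626 -3.037 -0.132
v -0.011 -1.299 0.817
v 0.951 -4.041 1.923
v 0.314 -2.303 2.872
v 1.875 -3.317 1.218
v 1.238 -1.579 2.166
v 3.219 0.752 3.715
v 3.715 0.207 3.995
v 2.865 -0.047 2.785
v 3.361 -0.592 3.065
v 2.717 -0.396 3.476
v 2.936 0.097 4.051
v 3.644 0.063 2.729
v 3.863 0.556 3.304
v 3.978 -0.219 3.386
v 3.405 -0.503 3.847
v 3.175 0.663 2.933
v 2.602 0.379 3.394
f 2 4 1
f 5 2 1
f 1 4 3
f 3 5 1
f 2 8 4
f 6 2 5
f 6 8 2
f 4 8 3
f 7 5 3
f 3 8 7
f 7 6 5
f 8 6 7
f 9 20 14
f 9 14 10
f 9 10 16
f 9 16 19
f 9 19 20
f 10 14 18
f 14 20 13
f 20 19 11
f 19 16 15
f 16 10 17
f 12 18 13
f 12 13 11
f 12 11 15
f 12 15 17
f 12 17 18
f 13 18 14
f 11 13 20
f 15 11 19
f 17 15 16
f 18 17 10



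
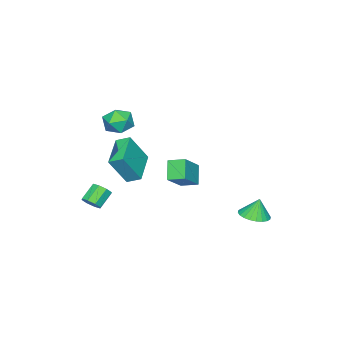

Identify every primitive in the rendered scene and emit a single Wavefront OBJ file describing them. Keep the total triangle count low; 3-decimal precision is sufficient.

v -2.961 3.604 -4.013
v -2.065 3.498 -3.834
v -3.179 3.796 -2.807
v -2.083 3.852 -3.893
v -2.235 4.168 -3.971
v -2.498 4.397 -4.055
v -2.831 4.506 -4.133
v -3.183 4.478 -4.193
v -3.502 4.317 -4.225
v -3.739 4.047 -4.224
v -3.857 3.709 -4.192
v -3.839 3.356 -4.132
v -3.687 3.04 -4.054
v -3.424 2.81 -3.97
v -3.091 2.701 -3.892
v -2.738 2.729 -3.833
v -2.419 2.891 -3.801
v -2.183 3.161 -3.801
v 2.739 2.619 0.726
v 2.007 2.153 1.653
v 2.48 3.53 0.979
v 1.748 3.064 1.907
v 4.092 2.696 1.833
v 3.36 2.23 2.761
v 3.833 3.607 2.087
v 3.101 3.141 3.014
v 1.428 -1.257 0.812
v 1.209 -0.484 1.173
v 3.18 -0.478 0.21
v 2.961 0.294 0.571
v 2.259 -1.814 2.509
v 2.04 -1.042 2.87
v 4.011 -1.036 1.907
v 3.792 -0.263 2.268
v 3.247 -2.775 -2.174
v 3.54 -3.152 -1.779
v 2.646 -3.062 -1.03
v 2.353 -2.685 -1.426
v 3.647 -2.695 -1.707
v 2.752 -2.605 -0.958
v 3.519 -2.285 -1.909
v 2.624 -2.195 -1.16
v 3.232 -2.162 -2.266
v 2.338 -2.072 -1.518
v 2.954 -2.398 -2.57
v 2.06 -2.308 -1.821
v 2.848 -2.855 -2.642
v 1.953 -2.765 -1.893
v 2.976 -3.265 -2.44
v 2.081 -3.175 -1.691
v 3.262 -3.388 -2.082
v 2.368 -3.298 -1.334
v 1.401 -1.441 4.368
v 2.262 -1.077 4.221
v 1.718 -2.583 3.399
v 2.579 -2.219 3.252
v 2.363 -2.599 4.092
v 2.167 -1.893 4.69
v 1.813 -1.767 2.93
v 1.617 -1.061 3.528
v 2.517 -1.278 3.332
v 2.857 -1.793 4.05
v 1.123 -1.867 3.57
v 1.463 -2.382 4.288
f 2 1 4
f 2 4 3
f 4 1 5
f 4 5 3
f 5 1 6
f 5 6 3
f 6 1 7
f 6 7 3
f 7 1 8
f 7 8 3
f 8 1 9
f 8 9 3
f 9 1 10
f 9 10 3
f 10 1 11
f 10 11 3
f 11 1 12
f 11 12 3
f 12 1 13
f 12 13 3
f 13 1 14
f 13 14 3
f 14 1 15
f 14 15 3
f 15 1 16
f 15 16 3
f 16 1 17
f 16 17 3
f 17 1 18
f 17 18 3
f 18 1 2
f 18 2 3
f 20 22 19
f 23 20 19
f 19 22 21
f 21 23 19
f 20 26 22
f 24 20 23
f 24 26 20
f 22 26 21
f 25 23 21
f 21 26 25
f 25 24 23
f 26 24 25
f 28 30 27
f 31 28 27
f 27 30 29
f 29 31 27
f 28 34 30
f 32 28 31
f 32 34 28
f 30 34 29
f 33 31 29
f 29 34 33
f 33 32 31
f 34 32 33
f 36 35 39
f 36 39 37
f 37 39 40
f 37 40 38
f 39 35 41
f 39 41 40
f 40 41 42
f 40 42 38
f 41 35 43
f 41 43 42
f 42 43 44
f 42 44 38
f 43 35 45
f 43 45 44
f 44 45 46
f 44 46 38
f 45 35 47
f 45 47 46
f 46 47 48
f 46 48 38
f 47 35 49
f 47 49 48
f 48 49 50
f 48 50 38
f 49 35 51
f 49 51 50
f 50 51 52
f 50 52 38
f 51 35 36
f 51 36 52
f 52 36 37
f 52 37 38
f 53 64 58
f 53 58 54
f 53 54 60
f 53 60 63
f 53 63 64
f 54 58 62
f 58 64 57
f 64 63 55
f 63 60 59
f 60 54 61
f 56 62 57
f 56 57 55
f 56 55 59
f 56 59 61
f 56 61 62
f 57 62 58
f 55 57 64
f 59 55 63
f 61 59 60
f 62 61 54



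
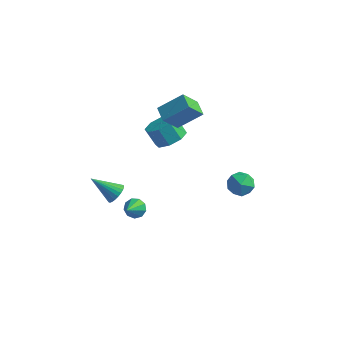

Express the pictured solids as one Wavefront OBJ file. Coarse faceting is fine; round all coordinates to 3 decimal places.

v 2.164 3.852 -1.468
v 2.878 3.429 -1.013
v 2.262 2.811 -2.587
v 2.976 2.388 -2.132
v 2.1 2.353 -1.775
v 2.039 2.996 -1.084
v 3.101 3.244 -2.516
v 3.04 3.887 -1.825
v 3.457 3.053 -1.661
v 2.838 2.503 -1.203
v 2.302 3.737 -2.397
v 1.683 3.187 -1.939
v -1.835 -3.704 1.475
v -1.418 -3.694 2.012
v -3.205 -4.036 2.545
v -1.491 -3.439 1.998
v -1.616 -3.224 1.904
v -1.774 -3.083 1.745
v -1.942 -3.036 1.545
v -2.094 -3.091 1.334
v -2.206 -3.239 1.145
v -2.262 -3.457 1.006
v -2.252 -3.714 0.938
v -2.18 -3.969 0.952
v -2.055 -4.183 1.045
v -1.896 -4.325 1.204
v -1.728 -4.372 1.404
v -1.577 -4.317 1.615
v -1.465 -4.169 1.804
v -1.409 -3.95 1.944
v -1.529 -2.128 -1.156
v -0.987 -2.343 -1.486
v -1.451 -3.272 -0.284
v -0.861 -2.07 -1.139
v -1.049 -1.825 -0.8
v -1.46 -1.721 -0.628
v -1.904 -1.808 -0.702
v -2.172 -2.045 -0.989
v -2.139 -2.32 -1.354
v -1.821 -2.506 -1.626
v -1.365 -2.515 -1.678
v -1.255 2.741 2.175
v -1.719 1.797 3.432
v -1.963 3.452 2.447
v -2.427 2.508 3.705
v -0.033 3.552 3.235
v -0.497 2.608 4.493
v -0.741 4.263 3.508
v -1.205 3.319 4.765
v -2.269 3.947 -0.256
v -1.48 4.411 0.237
v -2.202 4.478 1.329
v -2.991 4.013 0.836
v -1.967 4.932 -0.116
v -2.689 4.999 0.975
v -2.631 4.876 -0.552
v -3.353 4.942 0.54
v -3.083 4.275 -0.814
v -3.805 4.342 0.278
v -3.058 3.482 -0.749
v -3.78 3.549 0.343
v -2.571 2.961 -0.395
v -3.293 3.028 0.696
v -1.907 3.018 0.04
v -2.629 3.084 1.132
v -1.455 3.618 0.302
v -2.177 3.685 1.394
f 1 12 6
f 1 6 2
f 1 2 8
f 1 8 11
f 1 11 12
f 2 6 10
f 6 12 5
f 12 11 3
f 11 8 7
f 8 2 9
f 4 10 5
f 4 5 3
f 4 3 7
f 4 7 9
f 4 9 10
f 5 10 6
f 3 5 12
f 7 3 11
f 9 7 8
f 10 9 2
f 14 13 16
f 14 16 15
f 16 13 17
f 16 17 15
f 17 13 18
f 17 18 15
f 18 13 19
f 18 19 15
f 19 13 20
f 19 20 15
f 20 13 21
f 20 21 15
f 21 13 22
f 21 22 15
f 22 13 23
f 22 23 15
f 23 13 24
f 23 24 15
f 24 13 25
f 24 25 15
f 25 13 26
f 25 26 15
f 26 13 27
f 26 27 15
f 27 13 28
f 27 28 15
f 28 13 29
f 28 29 15
f 29 13 30
f 29 30 15
f 30 13 14
f 30 14 15
f 32 31 34
f 32 34 33
f 34 31 35
f 34 35 33
f 35 31 36
f 35 36 33
f 36 31 37
f 36 37 33
f 37 31 38
f 37 38 33
f 38 31 39
f 38 39 33
f 39 31 40
f 39 40 33
f 40 31 41
f 40 41 33
f 41 31 32
f 41 32 33
f 43 45 42
f 46 43 42
f 42 45 44
f 44 46 42
f 43 49 45
f 47 43 46
f 47 49 43
f 45 49 44
f 48 46 44
f 44 49 48
f 48 47 46
f 49 47 48
f 51 50 54
f 51 54 52
f 52 54 55
f 52 55 53
f 54 50 56
f 54 56 55
f 55 56 57
f 55 57 53
f 56 50 58
f 56 58 57
f 57 58 59
f 57 59 53
f 58 50 60
f 58 60 59
f 59 60 61
f 59 61 53
f 60 50 62
f 60 62 61
f 61 62 63
f 61 63 53
f 62 50 64
f 62 64 63
f 63 64 65
f 63 65 53
f 64 50 66
f 64 66 65
f 65 66 67
f 65 67 53
f 66 50 51
f 66 51 67
f 67 51 52
f 67 52 53



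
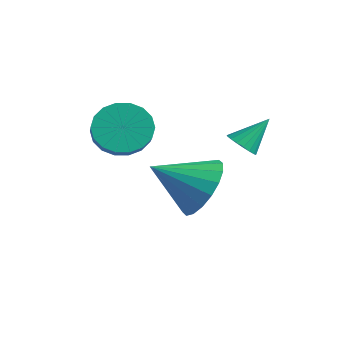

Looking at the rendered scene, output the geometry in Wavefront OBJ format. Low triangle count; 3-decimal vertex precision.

v 2.805 3.445 0.622
v 3.202 3.169 0.782
v 3.015 4.235 1.458
v 3.296 3.307 0.629
v 3.292 3.472 0.473
v 3.192 3.633 0.347
v 3.015 3.755 0.276
v 2.797 3.817 0.273
v 2.58 3.804 0.339
v 2.408 3.721 0.461
v 2.314 3.583 0.615
v 2.318 3.417 0.77
v 2.418 3.257 0.896
v 2.595 3.134 0.967
v 2.813 3.073 0.971
v 3.03 3.085 0.905
v 0.873 3.692 -1.952
v 1.511 3.896 -1.092
v 0.047 2.468 -1.048
v 1.137 4.198 -1.023
v 0.712 4.4 -1.139
v 0.318 4.462 -1.415
v 0.034 4.371 -1.798
v -0.084 4.145 -2.211
v -0.012 3.83 -2.573
v 0.235 3.487 -2.811
v 0.608 3.185 -2.88
v 1.034 2.983 -2.764
v 1.427 2.922 -2.488
v 1.711 3.012 -2.105
v 1.829 3.238 -1.692
v 1.758 3.553 -1.33
v -0.325 1.791 0.422
v 0.173 2.504 0.396
v 0.863 2.042 0.952
v 0.365 1.329 0.978
v -0.043 2.561 0.712
v 0.647 2.099 1.268
v -0.315 2.466 0.971
v 0.376 2.004 1.527
v -0.589 2.237 1.121
v 0.102 1.775 1.677
v -0.811 1.92 1.132
v -0.12 1.458 1.688
v -0.936 1.577 1.003
v -0.246 1.115 1.559
v -0.941 1.277 0.759
v -0.25 0.815 1.315
v -0.823 1.078 0.448
v -0.133 0.616 1.004
v -0.607 1.021 0.132
v 0.083 0.559 0.688
v -0.336 1.116 -0.127
v 0.355 0.654 0.429
v -0.062 1.345 -0.277
v 0.629 0.883 0.279
v 0.16 1.662 -0.288
v 0.851 1.2 0.268
v 0.286 2.005 -0.159
v 0.976 1.543 0.397
v 0.29 2.305 0.085
v 0.981 1.843 0.641
f 2 1 4
f 2 4 3
f 4 1 5
f 4 5 3
f 5 1 6
f 5 6 3
f 6 1 7
f 6 7 3
f 7 1 8
f 7 8 3
f 8 1 9
f 8 9 3
f 9 1 10
f 9 10 3
f 10 1 11
f 10 11 3
f 11 1 12
f 11 12 3
f 12 1 13
f 12 13 3
f 13 1 14
f 13 14 3
f 14 1 15
f 14 15 3
f 15 1 16
f 15 16 3
f 16 1 2
f 16 2 3
f 18 17 20
f 18 20 19
f 20 17 21
f 20 21 19
f 21 17 22
f 21 22 19
f 22 17 23
f 22 23 19
f 23 17 24
f 23 24 19
f 24 17 25
f 24 25 19
f 25 17 26
f 25 26 19
f 26 17 27
f 26 27 19
f 27 17 28
f 27 28 19
f 28 17 29
f 28 29 19
f 29 17 30
f 29 30 19
f 30 17 31
f 30 31 19
f 31 17 32
f 31 32 19
f 32 17 18
f 32 18 19
f 34 33 37
f 34 37 35
f 35 37 38
f 35 38 36
f 37 33 39
f 37 39 38
f 38 39 40
f 38 40 36
f 39 33 41
f 39 41 40
f 40 41 42
f 40 42 36
f 41 33 43
f 41 43 42
f 42 43 44
f 42 44 36
f 43 33 45
f 43 45 44
f 44 45 46
f 44 46 36
f 45 33 47
f 45 47 46
f 46 47 48
f 46 48 36
f 47 33 49
f 47 49 48
f 48 49 50
f 48 50 36
f 49 33 51
f 49 51 50
f 50 51 52
f 50 52 36
f 51 33 53
f 51 53 52
f 52 53 54
f 52 54 36
f 53 33 55
f 53 55 54
f 54 55 56
f 54 56 36
f 55 33 57
f 55 57 56
f 56 57 58
f 56 58 36
f 57 33 59
f 57 59 58
f 58 59 60
f 58 60 36
f 59 33 61
f 59 61 60
f 60 61 62
f 60 62 36
f 61 33 34
f 61 34 62
f 62 34 35
f 62 35 36



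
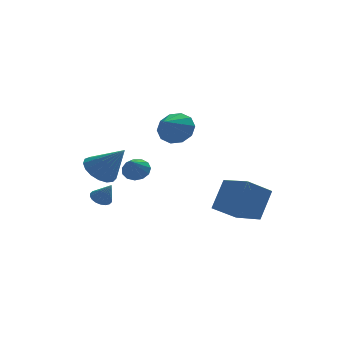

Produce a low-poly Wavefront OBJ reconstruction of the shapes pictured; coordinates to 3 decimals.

v -1.892 -2.879 -0.632
v -1.278 -2.798 -0.246
v -2.348 -3.741 0.272
v -1.54 -2.514 -0.107
v -1.915 -2.345 -0.136
v -2.281 -2.346 -0.321
v -2.525 -2.516 -0.606
v -2.567 -2.802 -0.899
v -2.395 -3.112 -1.108
v -2.063 -3.348 -1.165
v -1.677 -3.436 -1.054
v -1.359 -3.346 -0.808
v -1.21 -3.109 -0.507
v 2.714 -4.432 -3.174
v 3.534 -3.597 -1.638
v 1.923 -2.792 -3.643
v 2.743 -1.957 -2.108
v 4.077 -4.043 -4.112
v 4.897 -3.208 -2.577
v 3.286 -2.403 -4.582
v 4.106 -1.568 -3.046
v -2.796 1.753 -4.3
v -2.205 1.858 -4.492
v -2.344 1.187 -3.22
v -2.265 2.089 -4.346
v -2.431 2.254 -4.19
v -2.668 2.32 -4.057
v -2.931 2.273 -3.971
v -3.167 2.123 -3.951
v -3.33 1.9 -3.999
v -3.387 1.648 -4.108
v -3.327 1.416 -4.254
v -3.161 1.251 -4.41
v -2.924 1.186 -4.543
v -2.661 1.233 -4.629
v -2.425 1.382 -4.649
v -2.262 1.605 -4.6
v 1.008 1.097 0.549
v 1.787 1.039 1.251
v 0.112 -0.017 1.451
v 1.384 1.513 1.436
v 0.838 1.828 1.283
v 0.357 1.864 0.849
v 0.124 1.606 0.301
v 0.229 1.154 -0.153
v 0.631 0.68 -0.339
v 1.177 0.365 -0.185
v 1.659 0.33 0.249
v 1.892 0.587 0.797
v -2.662 2.682 -2.657
v -2.092 2.117 -3.364
v -1.518 1.818 -1.043
v -1.83 2.554 -3.317
v -1.758 3.021 -3.118
v -1.893 3.409 -2.813
v -2.205 3.632 -2.473
v -2.621 3.637 -2.175
v -3.047 3.423 -1.988
v -3.385 3.039 -1.954
v -3.557 2.574 -2.081
v -3.525 2.134 -2.34
v -3.294 1.819 -2.672
v -2.919 1.702 -3
v -2.485 1.809 -3.25
f 2 1 4
f 2 4 3
f 4 1 5
f 4 5 3
f 5 1 6
f 5 6 3
f 6 1 7
f 6 7 3
f 7 1 8
f 7 8 3
f 8 1 9
f 8 9 3
f 9 1 10
f 9 10 3
f 10 1 11
f 10 11 3
f 11 1 12
f 11 12 3
f 12 1 13
f 12 13 3
f 13 1 2
f 13 2 3
f 15 17 14
f 18 15 14
f 14 17 16
f 16 18 14
f 15 21 17
f 19 15 18
f 19 21 15
f 17 21 16
f 20 18 16
f 16 21 20
f 20 19 18
f 21 19 20
f 23 22 25
f 23 25 24
f 25 22 26
f 25 26 24
f 26 22 27
f 26 27 24
f 27 22 28
f 27 28 24
f 28 22 29
f 28 29 24
f 29 22 30
f 29 30 24
f 30 22 31
f 30 31 24
f 31 22 32
f 31 32 24
f 32 22 33
f 32 33 24
f 33 22 34
f 33 34 24
f 34 22 35
f 34 35 24
f 35 22 36
f 35 36 24
f 36 22 37
f 36 37 24
f 37 22 23
f 37 23 24
f 39 38 41
f 39 41 40
f 41 38 42
f 41 42 40
f 42 38 43
f 42 43 40
f 43 38 44
f 43 44 40
f 44 38 45
f 44 45 40
f 45 38 46
f 45 46 40
f 46 38 47
f 46 47 40
f 47 38 48
f 47 48 40
f 48 38 49
f 48 49 40
f 49 38 39
f 49 39 40
f 51 50 53
f 51 53 52
f 53 50 54
f 53 54 52
f 54 50 55
f 54 55 52
f 55 50 56
f 55 56 52
f 56 50 57
f 56 57 52
f 57 50 58
f 57 58 52
f 58 50 59
f 58 59 52
f 59 50 60
f 59 60 52
f 60 50 61
f 60 61 52
f 61 50 62
f 61 62 52
f 62 50 63
f 62 63 52
f 63 50 64
f 63 64 52
f 64 50 51
f 64 51 52



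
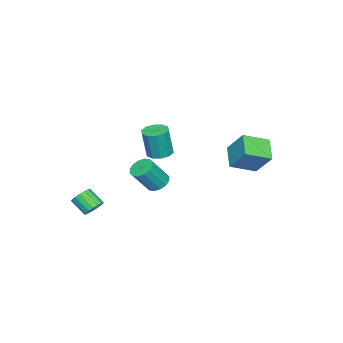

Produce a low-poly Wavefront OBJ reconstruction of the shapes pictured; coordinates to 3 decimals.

v 0.431 -0.456 2.723
v 1.046 -0.997 2.588
v 1.304 -1.185 4.522
v 0.689 -0.644 4.657
v 1.25 -0.527 2.607
v 1.508 -0.715 4.541
v 1.141 -0.03 2.67
v 1.399 -0.218 4.604
v 0.761 0.305 2.753
v 1.019 0.117 4.687
v 0.255 0.349 2.825
v 0.513 0.161 4.759
v -0.184 0.085 2.858
v 0.074 -0.103 4.792
v -0.388 -0.385 2.839
v -0.13 -0.573 4.773
v -0.279 -0.882 2.776
v -0.021 -1.07 4.71
v 0.101 -1.217 2.693
v 0.359 -1.405 4.627
v 0.607 -1.261 2.621
v 0.865 -1.449 4.555
v -3.27 2.197 2.002
v -2.922 3.361 3.502
v -4.441 3.416 1.328
v -4.092 4.58 2.828
v -2.028 2.92 1.152
v -1.679 4.084 2.652
v -3.198 4.139 0.478
v -2.85 5.303 1.978
v 3.67 -3.136 -1.035
v 4.207 -2.904 -0.633
v 4.026 -3.891 0.178
v 3.49 -4.124 -0.225
v 3.934 -2.748 -0.503
v 3.754 -3.735 0.308
v 3.601 -2.68 -0.495
v 3.421 -3.668 0.315
v 3.284 -2.718 -0.611
v 3.104 -3.705 0.199
v 3.055 -2.851 -0.825
v 2.875 -3.838 -0.014
v 2.967 -3.05 -1.086
v 2.787 -4.037 -0.275
v 3.041 -3.268 -1.336
v 2.86 -4.255 -0.525
v 3.258 -3.456 -1.517
v 3.078 -4.444 -0.706
v 3.57 -3.571 -1.587
v 3.389 -4.559 -0.777
v 3.905 -3.587 -1.532
v 3.724 -4.574 -0.721
v 4.186 -3.499 -1.362
v 4.005 -4.486 -0.551
v 4.349 -3.328 -1.118
v 4.168 -4.315 -0.307
v 4.356 -3.113 -0.854
v 4.176 -4.101 -0.044
v -2.078 -1.862 -1.348
v -1.355 -1.727 -1.732
v -0.399 -2.362 -0.156
v -1.122 -2.498 0.228
v -1.444 -1.359 -1.53
v -0.488 -1.994 0.047
v -1.703 -1.125 -1.279
v -0.747 -1.761 0.298
v -2.062 -1.089 -1.046
v -1.106 -1.725 0.53
v -2.426 -1.261 -0.895
v -1.47 -1.896 0.682
v -2.696 -1.593 -0.865
v -1.741 -2.228 0.712
v -2.801 -1.998 -0.964
v -1.845 -2.633 0.612
v -2.712 -2.366 -1.167
v -1.756 -3.001 0.41
v -2.453 -2.599 -1.418
v -1.497 -3.235 0.159
v -2.094 -2.635 -1.65
v -1.138 -3.271 -0.074
v -1.73 -2.464 -1.802
v -0.774 -3.099 -0.225
v -1.459 -2.132 -1.832
v -0.504 -2.767 -0.255
f 2 1 5
f 2 5 3
f 3 5 6
f 3 6 4
f 5 1 7
f 5 7 6
f 6 7 8
f 6 8 4
f 7 1 9
f 7 9 8
f 8 9 10
f 8 10 4
f 9 1 11
f 9 11 10
f 10 11 12
f 10 12 4
f 11 1 13
f 11 13 12
f 12 13 14
f 12 14 4
f 13 1 15
f 13 15 14
f 14 15 16
f 14 16 4
f 15 1 17
f 15 17 16
f 16 17 18
f 16 18 4
f 17 1 19
f 17 19 18
f 18 19 20
f 18 20 4
f 19 1 21
f 19 21 20
f 20 21 22
f 20 22 4
f 21 1 2
f 21 2 22
f 22 2 3
f 22 3 4
f 24 26 23
f 27 24 23
f 23 26 25
f 25 27 23
f 24 30 26
f 28 24 27
f 28 30 24
f 26 30 25
f 29 27 25
f 25 30 29
f 29 28 27
f 30 28 29
f 32 31 35
f 32 35 33
f 33 35 36
f 33 36 34
f 35 31 37
f 35 37 36
f 36 37 38
f 36 38 34
f 37 31 39
f 37 39 38
f 38 39 40
f 38 40 34
f 39 31 41
f 39 41 40
f 40 41 42
f 40 42 34
f 41 31 43
f 41 43 42
f 42 43 44
f 42 44 34
f 43 31 45
f 43 45 44
f 44 45 46
f 44 46 34
f 45 31 47
f 45 47 46
f 46 47 48
f 46 48 34
f 47 31 49
f 47 49 48
f 48 49 50
f 48 50 34
f 49 31 51
f 49 51 50
f 50 51 52
f 50 52 34
f 51 31 53
f 51 53 52
f 52 53 54
f 52 54 34
f 53 31 55
f 53 55 54
f 54 55 56
f 54 56 34
f 55 31 57
f 55 57 56
f 56 57 58
f 56 58 34
f 57 31 32
f 57 32 58
f 58 32 33
f 58 33 34
f 60 59 63
f 60 63 61
f 61 63 64
f 61 64 62
f 63 59 65
f 63 65 64
f 64 65 66
f 64 66 62
f 65 59 67
f 65 67 66
f 66 67 68
f 66 68 62
f 67 59 69
f 67 69 68
f 68 69 70
f 68 70 62
f 69 59 71
f 69 71 70
f 70 71 72
f 70 72 62
f 71 59 73
f 71 73 72
f 72 73 74
f 72 74 62
f 73 59 75
f 73 75 74
f 74 75 76
f 74 76 62
f 75 59 77
f 75 77 76
f 76 77 78
f 76 78 62
f 77 59 79
f 77 79 78
f 78 79 80
f 78 80 62
f 79 59 81
f 79 81 80
f 80 81 82
f 80 82 62
f 81 59 83
f 81 83 82
f 82 83 84
f 82 84 62
f 83 59 60
f 83 60 84
f 84 60 61
f 84 61 62



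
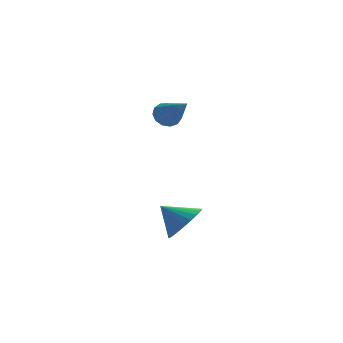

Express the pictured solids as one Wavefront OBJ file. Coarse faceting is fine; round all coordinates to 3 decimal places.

v 2.492 -0.435 -1.724
v 3.053 -0.451 -1.154
v 1.828 0.075 -1.056
v 3.118 -0.181 -1.296
v 3.088 0.051 -1.503
v 2.967 0.209 -1.743
v 2.773 0.268 -1.981
v 2.537 0.221 -2.179
v 2.294 0.074 -2.309
v 2.081 -0.151 -2.349
v 1.93 -0.419 -2.294
v 1.865 -0.689 -2.152
v 1.896 -0.921 -1.945
v 2.017 -1.078 -1.704
v 2.21 -1.138 -1.466
v 2.446 -1.091 -1.268
v 2.689 -0.944 -1.139
v 2.902 -0.719 -1.099
v 2.805 2.142 2.081
v 3.083 1.915 1.704
v 3.015 0.838 3.019
v 3.273 2.065 1.869
v 3.315 2.239 2.101
v 3.195 2.382 2.327
v 2.951 2.449 2.474
v 2.66 2.418 2.497
v 2.416 2.3 2.387
v 2.295 2.131 2.18
v 2.335 1.966 1.942
v 2.525 1.857 1.747
v 2.804 1.838 1.659
f 2 1 4
f 2 4 3
f 4 1 5
f 4 5 3
f 5 1 6
f 5 6 3
f 6 1 7
f 6 7 3
f 7 1 8
f 7 8 3
f 8 1 9
f 8 9 3
f 9 1 10
f 9 10 3
f 10 1 11
f 10 11 3
f 11 1 12
f 11 12 3
f 12 1 13
f 12 13 3
f 13 1 14
f 13 14 3
f 14 1 15
f 14 15 3
f 15 1 16
f 15 16 3
f 16 1 17
f 16 17 3
f 17 1 18
f 17 18 3
f 18 1 2
f 18 2 3
f 20 19 22
f 20 22 21
f 22 19 23
f 22 23 21
f 23 19 24
f 23 24 21
f 24 19 25
f 24 25 21
f 25 19 26
f 25 26 21
f 26 19 27
f 26 27 21
f 27 19 28
f 27 28 21
f 28 19 29
f 28 29 21
f 29 19 30
f 29 30 21
f 30 19 31
f 30 31 21
f 31 19 20
f 31 20 21



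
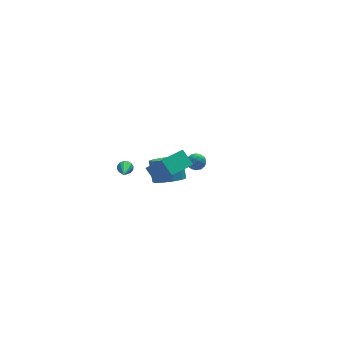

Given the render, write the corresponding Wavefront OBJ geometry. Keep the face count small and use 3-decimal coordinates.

v -3.472 -4.32 2.962
v -2.793 -5.149 4.15
v -3.799 -3.469 3.742
v -3.121 -4.298 4.931
v -1.779 -3.382 2.649
v -1.101 -4.211 3.838
v -2.107 -2.531 3.43
v -1.428 -3.36 4.618
v 1.557 3.11 -2.762
v 1.902 3.698 -2.71
v 2.238 2.782 -3.57
v 2.583 3.37 -3.518
v 2.615 2.909 -3.014
v 2.195 3.112 -2.515
v 1.945 3.368 -3.765
v 1.525 3.571 -3.266
v 2.142 3.857 -3.33
v 2.556 3.574 -2.866
v 1.584 2.906 -3.414
v 1.998 2.623 -2.95
v 1.67 3.433 -2.665
v 2.47 3.047 -3.615
v 2.489 2.776 -3.319
v 2.692 3.122 -3.288
v 1.842 3.088 -2.551
v 2.045 3.434 -2.52
v 2.464 2.97 -2.699
v 2.095 3.046 -3.76
v 2.298 3.392 -3.729
v 1.448 3.358 -2.992
v 1.651 3.704 -2.961
v 1.676 3.51 -3.581
v 2.014 3.872 -2.999
v 2.414 3.679 -3.474
v 2.039 3.678 -3.619
v 1.792 3.797 -3.326
v 2.257 3.705 -2.726
v 2.657 3.512 -3.201
v 2.676 3.241 -2.905
v 2.429 3.361 -2.612
v 2.398 3.799 -3.091
v 1.483 2.968 -3.079
v 1.883 2.775 -3.554
v 1.711 3.119 -3.668
v 1.464 3.239 -3.375
v 1.726 2.801 -2.806
v 2.126 2.608 -3.281
v 2.348 2.683 -2.954
v 2.101 2.802 -2.661
v 1.742 2.681 -3.189
v 0.255 3.321 -4.518
v 1.275 2.976 -4.35
v 1.385 3.954 -3.013
v 0.365 4.299 -3.182
v 1.302 3.518 -4.749
v 1.412 4.496 -3.412
v 0.929 3.985 -5.06
v 1.039 4.963 -3.723
v 0.298 4.198 -5.164
v 0.408 5.176 -3.827
v -0.349 4.076 -5.021
v -0.239 5.054 -3.685
v -0.765 3.666 -4.687
v -0.655 4.644 -3.35
v -0.792 3.124 -4.288
v -0.682 4.102 -2.951
v -0.419 2.657 -3.977
v -0.309 3.635 -2.64
v 0.212 2.444 -3.873
v 0.322 3.422 -2.536
v 0.859 2.566 -4.015
v 0.969 3.544 -2.679
v -2.987 2.547 -1.536
v -2.566 2.527 -1.232
v -3.633 0.993 -0.744
v -2.746 2.672 -1.093
v -2.99 2.784 -1.073
v -3.233 2.832 -1.177
v -3.411 2.804 -1.377
v -3.475 2.707 -1.62
v -3.409 2.567 -1.84
v -3.229 2.422 -1.979
v -2.985 2.31 -1.999
v -2.742 2.262 -1.895
v -2.564 2.291 -1.695
v -2.5 2.388 -1.452
f 2 4 1
f 5 2 1
f 1 4 3
f 3 5 1
f 2 8 4
f 6 2 5
f 6 8 2
f 4 8 3
f 7 5 3
f 3 8 7
f 7 6 5
f 8 6 7
f 9 46 25
f 46 20 49
f 25 49 14
f 46 49 25
f 9 25 21
f 25 14 26
f 21 26 10
f 25 26 21
f 9 21 30
f 21 10 31
f 30 31 16
f 21 31 30
f 9 30 42
f 30 16 45
f 42 45 19
f 30 45 42
f 9 42 46
f 42 19 50
f 46 50 20
f 42 50 46
f 10 26 37
f 26 14 40
f 37 40 18
f 26 40 37
f 14 49 27
f 49 20 48
f 27 48 13
f 49 48 27
f 20 50 47
f 50 19 43
f 47 43 11
f 50 43 47
f 19 45 44
f 45 16 32
f 44 32 15
f 45 32 44
f 16 31 36
f 31 10 33
f 36 33 17
f 31 33 36
f 12 38 24
f 38 18 39
f 24 39 13
f 38 39 24
f 12 24 22
f 24 13 23
f 22 23 11
f 24 23 22
f 12 22 29
f 22 11 28
f 29 28 15
f 22 28 29
f 12 29 34
f 29 15 35
f 34 35 17
f 29 35 34
f 12 34 38
f 34 17 41
f 38 41 18
f 34 41 38
f 13 39 27
f 39 18 40
f 27 40 14
f 39 40 27
f 11 23 47
f 23 13 48
f 47 48 20
f 23 48 47
f 15 28 44
f 28 11 43
f 44 43 19
f 28 43 44
f 17 35 36
f 35 15 32
f 36 32 16
f 35 32 36
f 18 41 37
f 41 17 33
f 37 33 10
f 41 33 37
f 52 51 55
f 52 55 53
f 53 55 56
f 53 56 54
f 55 51 57
f 55 57 56
f 56 57 58
f 56 58 54
f 57 51 59
f 57 59 58
f 58 59 60
f 58 60 54
f 59 51 61
f 59 61 60
f 60 61 62
f 60 62 54
f 61 51 63
f 61 63 62
f 62 63 64
f 62 64 54
f 63 51 65
f 63 65 64
f 64 65 66
f 64 66 54
f 65 51 67
f 65 67 66
f 66 67 68
f 66 68 54
f 67 51 69
f 67 69 68
f 68 69 70
f 68 70 54
f 69 51 71
f 69 71 70
f 70 71 72
f 70 72 54
f 71 51 52
f 71 52 72
f 72 52 53
f 72 53 54
f 74 73 76
f 74 76 75
f 76 73 77
f 76 77 75
f 77 73 78
f 77 78 75
f 78 73 79
f 78 79 75
f 79 73 80
f 79 80 75
f 80 73 81
f 80 81 75
f 81 73 82
f 81 82 75
f 82 73 83
f 82 83 75
f 83 73 84
f 83 84 75
f 84 73 85
f 84 85 75
f 85 73 86
f 85 86 75
f 86 73 74
f 86 74 75



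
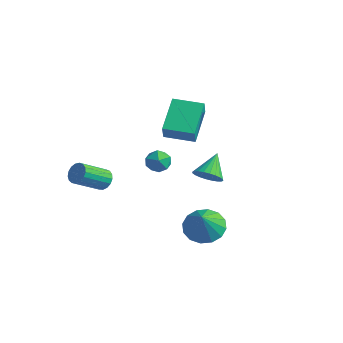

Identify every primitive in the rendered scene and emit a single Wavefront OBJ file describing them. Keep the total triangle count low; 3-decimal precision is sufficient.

v -3.009 -2.809 -1.036
v -2.619 -2.584 -0.567
v -3.041 -4.047 0.485
v -3.431 -4.271 0.016
v -2.896 -2.457 -0.501
v -3.317 -3.92 0.55
v -3.198 -2.411 -0.558
v -3.619 -3.873 0.494
v -3.457 -2.456 -0.724
v -3.879 -3.918 0.327
v -3.614 -2.581 -0.962
v -4.035 -4.044 0.09
v -3.632 -2.759 -1.216
v -4.053 -4.222 -0.165
v -3.507 -2.948 -1.43
v -3.929 -4.411 -0.378
v -3.269 -3.105 -1.553
v -3.69 -4.568 -0.501
v -2.971 -3.195 -1.557
v -3.392 -4.657 -0.506
v -2.681 -3.195 -1.442
v -3.103 -4.658 -0.391
v -2.467 -3.108 -1.234
v -2.889 -4.57 -0.183
v -2.378 -2.951 -0.981
v -2.799 -4.414 0.071
v -2.432 -2.762 -0.74
v -2.854 -4.225 0.311
v -1.937 0.498 1.039
v -2.774 2.192 2.147
v -0.473 1.311 0.903
v -1.31 3.005 2.01
v -1.59 0.035 2.01
v -2.427 1.729 3.117
v -0.126 0.848 1.873
v -0.963 2.542 2.981
v 3.266 -2.263 -1.81
v 4.305 -2.18 -2.13
v 3.734 -3.017 -0.49
v 4.207 -1.713 -1.829
v 3.857 -1.393 -1.522
v 3.349 -1.307 -1.293
v 2.819 -1.477 -1.202
v 2.408 -1.857 -1.274
v 2.228 -2.346 -1.49
v 2.326 -2.813 -1.791
v 2.676 -3.133 -2.097
v 3.184 -3.219 -2.327
v 3.714 -3.05 -2.417
v 4.125 -2.669 -2.345
v -3.133 1.916 -1.385
v -2.416 1.572 -1.234
v -3.504 0.848 -2.046
v -2.787 0.504 -1.895
v -3.315 0.621 -1.293
v -3.085 1.282 -0.884
v -2.835 1.138 -2.396
v -2.605 1.799 -1.987
v -2.231 1.092 -1.859
v -2.528 0.773 -1.176
v -3.392 1.647 -2.104
v -3.689 1.328 -1.421
v 0.051 1.68 -1.675
v 0.726 2.113 -1.925
v -0.331 2.86 -0.665
v 0.5 2.22 -2.136
v 0.205 2.245 -2.277
v -0.113 2.184 -2.327
v -0.406 2.047 -2.277
v -0.63 1.853 -2.135
v -0.75 1.633 -1.924
v -0.748 1.42 -1.675
v -0.624 1.247 -1.425
v -0.397 1.14 -1.214
v -0.103 1.115 -1.073
v 0.216 1.176 -1.024
v 0.509 1.313 -1.074
v 0.732 1.507 -1.215
v 0.852 1.727 -1.427
v 0.85 1.939 -1.676
f 2 1 5
f 2 5 3
f 3 5 6
f 3 6 4
f 5 1 7
f 5 7 6
f 6 7 8
f 6 8 4
f 7 1 9
f 7 9 8
f 8 9 10
f 8 10 4
f 9 1 11
f 9 11 10
f 10 11 12
f 10 12 4
f 11 1 13
f 11 13 12
f 12 13 14
f 12 14 4
f 13 1 15
f 13 15 14
f 14 15 16
f 14 16 4
f 15 1 17
f 15 17 16
f 16 17 18
f 16 18 4
f 17 1 19
f 17 19 18
f 18 19 20
f 18 20 4
f 19 1 21
f 19 21 20
f 20 21 22
f 20 22 4
f 21 1 23
f 21 23 22
f 22 23 24
f 22 24 4
f 23 1 25
f 23 25 24
f 24 25 26
f 24 26 4
f 25 1 27
f 25 27 26
f 26 27 28
f 26 28 4
f 27 1 2
f 27 2 28
f 28 2 3
f 28 3 4
f 30 32 29
f 33 30 29
f 29 32 31
f 31 33 29
f 30 36 32
f 34 30 33
f 34 36 30
f 32 36 31
f 35 33 31
f 31 36 35
f 35 34 33
f 36 34 35
f 38 37 40
f 38 40 39
f 40 37 41
f 40 41 39
f 41 37 42
f 41 42 39
f 42 37 43
f 42 43 39
f 43 37 44
f 43 44 39
f 44 37 45
f 44 45 39
f 45 37 46
f 45 46 39
f 46 37 47
f 46 47 39
f 47 37 48
f 47 48 39
f 48 37 49
f 48 49 39
f 49 37 50
f 49 50 39
f 50 37 38
f 50 38 39
f 51 62 56
f 51 56 52
f 51 52 58
f 51 58 61
f 51 61 62
f 52 56 60
f 56 62 55
f 62 61 53
f 61 58 57
f 58 52 59
f 54 60 55
f 54 55 53
f 54 53 57
f 54 57 59
f 54 59 60
f 55 60 56
f 53 55 62
f 57 53 61
f 59 57 58
f 60 59 52
f 64 63 66
f 64 66 65
f 66 63 67
f 66 67 65
f 67 63 68
f 67 68 65
f 68 63 69
f 68 69 65
f 69 63 70
f 69 70 65
f 70 63 71
f 70 71 65
f 71 63 72
f 71 72 65
f 72 63 73
f 72 73 65
f 73 63 74
f 73 74 65
f 74 63 75
f 74 75 65
f 75 63 76
f 75 76 65
f 76 63 77
f 76 77 65
f 77 63 78
f 77 78 65
f 78 63 79
f 78 79 65
f 79 63 80
f 79 80 65
f 80 63 64
f 80 64 65



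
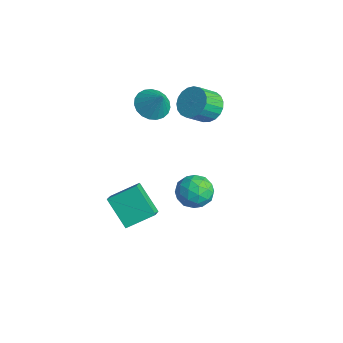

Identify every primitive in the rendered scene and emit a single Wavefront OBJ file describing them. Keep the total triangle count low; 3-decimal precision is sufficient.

v 2.157 1.46 2.948
v 2.874 1.436 2.55
v 1.766 0.364 2.31
v 2.483 0.34 1.912
v 2.456 0.188 2.717
v 2.698 0.865 3.112
v 1.942 0.935 1.748
v 2.184 1.612 2.143
v 2.741 1.112 1.808
v 3.059 0.65 2.407
v 1.581 1.15 2.453
v 1.899 0.688 3.052
v 2.55 1.544 2.805
v 2.09 0.256 2.055
v 2.075 0.166 2.529
v 2.496 0.152 2.295
v 2.446 1.209 3.135
v 2.867 1.195 2.901
v 2.622 0.461 3
v 1.773 0.605 1.959
v 2.194 0.591 1.725
v 2.144 1.648 2.565
v 2.565 1.634 2.331
v 2.018 1.339 1.86
v 2.893 1.34 2.135
v 2.663 0.695 1.76
v 2.345 1.045 1.664
v 2.487 1.443 1.896
v 3.079 1.068 2.487
v 2.85 0.424 2.112
v 2.834 0.335 2.586
v 2.976 0.733 2.817
v 3.002 0.878 2.051
v 1.79 1.376 2.748
v 1.561 0.732 2.373
v 1.664 1.067 2.043
v 1.806 1.465 2.274
v 1.977 1.105 3.1
v 1.747 0.46 2.725
v 2.153 0.357 2.964
v 2.295 0.755 3.196
v 1.638 0.922 2.809
v -3.035 1.827 3.339
v -2.386 1.686 2.893
v -2.345 1.953 4.301
v -2.415 2.017 2.87
v -2.551 2.315 2.929
v -2.771 2.528 3.058
v -3.036 2.621 3.236
v -3.301 2.576 3.432
v -3.52 2.402 3.612
v -3.655 2.128 3.744
v -3.683 1.802 3.807
v -3.599 1.481 3.788
v -3.417 1.22 3.692
v -3.169 1.063 3.535
v -2.898 1.039 3.344
v -2.65 1.151 3.152
v -2.469 1.38 2.992
v -1.801 -0.772 -0.627
v -1.22 -1.206 -0.146
v -1.457 0.408 0.022
v -0.877 -0.026 0.504
v -0.683 -0.494 -1.724
v -0.103 -0.928 -1.242
v -0.34 0.686 -1.074
v 0.241 0.252 -0.593
v -1.589 3.659 3.549
v -1.163 4.113 4.02
v -1.066 3.275 4.741
v -1.491 2.821 4.271
v -1.464 4.17 4.126
v -1.367 3.332 4.847
v -1.787 4.138 4.132
v -1.69 3.3 4.854
v -2.076 4.023 4.038
v -1.978 3.185 4.759
v -2.28 3.845 3.859
v -2.182 3.007 4.581
v -2.364 3.636 3.627
v -2.267 2.798 4.348
v -2.315 3.43 3.381
v -2.218 2.592 4.103
v -2.14 3.264 3.165
v -2.043 2.426 3.886
v -1.87 3.166 3.014
v -1.772 2.328 3.736
v -1.551 3.153 2.957
v -1.453 2.315 3.678
v -1.238 3.228 3.002
v -1.141 2.39 3.723
v -0.987 3.378 3.141
v -0.889 2.54 3.862
v -0.839 3.576 3.351
v -0.741 2.738 4.073
v -0.821 3.788 3.596
v -0.723 2.95 4.317
v -0.936 3.978 3.832
v -0.838 3.14 4.553
f 1 38 17
f 38 12 41
f 17 41 6
f 38 41 17
f 1 17 13
f 17 6 18
f 13 18 2
f 17 18 13
f 1 13 22
f 13 2 23
f 22 23 8
f 13 23 22
f 1 22 34
f 22 8 37
f 34 37 11
f 22 37 34
f 1 34 38
f 34 11 42
f 38 42 12
f 34 42 38
f 2 18 29
f 18 6 32
f 29 32 10
f 18 32 29
f 6 41 19
f 41 12 40
f 19 40 5
f 41 40 19
f 12 42 39
f 42 11 35
f 39 35 3
f 42 35 39
f 11 37 36
f 37 8 24
f 36 24 7
f 37 24 36
f 8 23 28
f 23 2 25
f 28 25 9
f 23 25 28
f 4 30 16
f 30 10 31
f 16 31 5
f 30 31 16
f 4 16 14
f 16 5 15
f 14 15 3
f 16 15 14
f 4 14 21
f 14 3 20
f 21 20 7
f 14 20 21
f 4 21 26
f 21 7 27
f 26 27 9
f 21 27 26
f 4 26 30
f 26 9 33
f 30 33 10
f 26 33 30
f 5 31 19
f 31 10 32
f 19 32 6
f 31 32 19
f 3 15 39
f 15 5 40
f 39 40 12
f 15 40 39
f 7 20 36
f 20 3 35
f 36 35 11
f 20 35 36
f 9 27 28
f 27 7 24
f 28 24 8
f 27 24 28
f 10 33 29
f 33 9 25
f 29 25 2
f 33 25 29
f 44 43 46
f 44 46 45
f 46 43 47
f 46 47 45
f 47 43 48
f 47 48 45
f 48 43 49
f 48 49 45
f 49 43 50
f 49 50 45
f 50 43 51
f 50 51 45
f 51 43 52
f 51 52 45
f 52 43 53
f 52 53 45
f 53 43 54
f 53 54 45
f 54 43 55
f 54 55 45
f 55 43 56
f 55 56 45
f 56 43 57
f 56 57 45
f 57 43 58
f 57 58 45
f 58 43 59
f 58 59 45
f 59 43 44
f 59 44 45
f 61 63 60
f 64 61 60
f 60 63 62
f 62 64 60
f 61 67 63
f 65 61 64
f 65 67 61
f 63 67 62
f 66 64 62
f 62 67 66
f 66 65 64
f 67 65 66
f 69 68 72
f 69 72 70
f 70 72 73
f 70 73 71
f 72 68 74
f 72 74 73
f 73 74 75
f 73 75 71
f 74 68 76
f 74 76 75
f 75 76 77
f 75 77 71
f 76 68 78
f 76 78 77
f 77 78 79
f 77 79 71
f 78 68 80
f 78 80 79
f 79 80 81
f 79 81 71
f 80 68 82
f 80 82 81
f 81 82 83
f 81 83 71
f 82 68 84
f 82 84 83
f 83 84 85
f 83 85 71
f 84 68 86
f 84 86 85
f 85 86 87
f 85 87 71
f 86 68 88
f 86 88 87
f 87 88 89
f 87 89 71
f 88 68 90
f 88 90 89
f 89 90 91
f 89 91 71
f 90 68 92
f 90 92 91
f 91 92 93
f 91 93 71
f 92 68 94
f 92 94 93
f 93 94 95
f 93 95 71
f 94 68 96
f 94 96 95
f 95 96 97
f 95 97 71
f 96 68 98
f 96 98 97
f 97 98 99
f 97 99 71
f 98 68 69
f 98 69 99
f 99 69 70
f 99 70 71

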